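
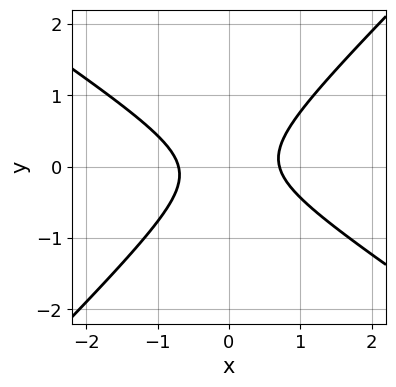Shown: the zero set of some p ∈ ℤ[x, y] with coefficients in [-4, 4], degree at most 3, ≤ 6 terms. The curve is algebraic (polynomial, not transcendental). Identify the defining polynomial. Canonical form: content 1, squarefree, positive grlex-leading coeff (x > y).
2*x^2 + x*y - 3*y^2 - 1

Degree: the shape is more complex than any degree-1 curve, so deg p = 2.
Observable constraints: the curve avoids every integer y-axis point in the box.
The integer polynomial consistent with all of this is the stated p.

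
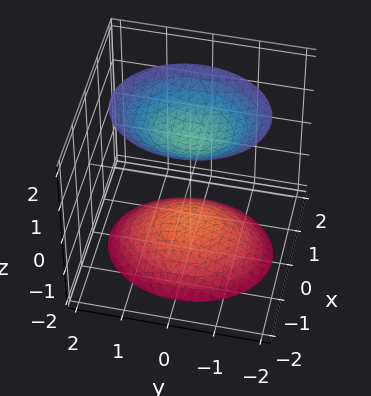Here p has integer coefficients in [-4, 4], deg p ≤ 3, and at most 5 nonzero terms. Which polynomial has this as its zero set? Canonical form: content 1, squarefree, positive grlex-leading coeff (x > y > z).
3*x^2 + 2*y^2 - 2*z^2 + 3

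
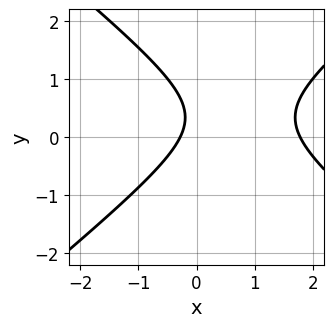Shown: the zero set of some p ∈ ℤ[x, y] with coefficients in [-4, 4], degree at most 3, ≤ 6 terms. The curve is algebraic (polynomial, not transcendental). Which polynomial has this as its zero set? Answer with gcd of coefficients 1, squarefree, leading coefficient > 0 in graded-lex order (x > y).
2*x^2 - 3*y^2 - 3*x + 2*y - 1

deg p = 2. No degree-1 curve has this shape.
From the visible intercepts: it misses every integer gridline on the y-axis.
Matching integer coefficients to the picture gives p.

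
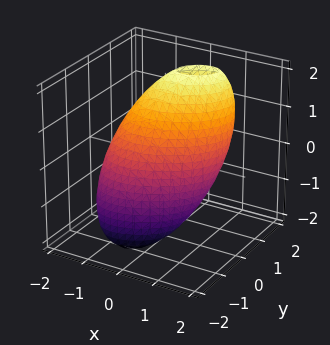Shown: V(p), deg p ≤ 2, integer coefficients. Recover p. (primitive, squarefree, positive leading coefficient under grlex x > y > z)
First, deg p = 2. The shape is more complex than any degree-1 surface.
Next, from the visible intercepts: among the integer gridlines, it crosses the y-axis at y ∈ {-1, 1}.
Finally, solving for integer coefficients yields p as stated.

2*x^2 - 2*x*y + 3*y^2 - 2*y*z + z^2 - 3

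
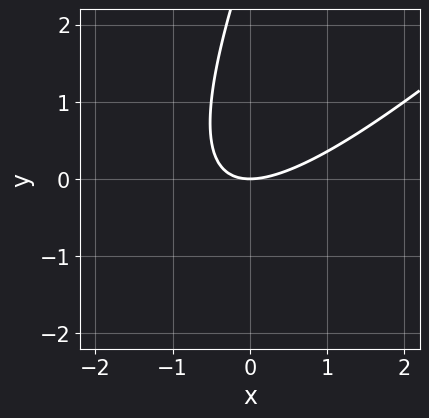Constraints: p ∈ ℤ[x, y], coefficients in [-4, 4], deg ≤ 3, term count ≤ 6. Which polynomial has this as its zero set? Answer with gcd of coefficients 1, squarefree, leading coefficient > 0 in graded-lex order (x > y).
(a) The degree is 2 — a generic line meets the curve in up to 2 points.
(b) From the visible intercepts: it meets the y-axis at y = 0 (among the integer gridlines); it crosses the x-axis at the gridline x = 0.
(c) The integer polynomial consistent with all of this is the stated p.

2*x^2 - 3*x*y + y^2 - 3*y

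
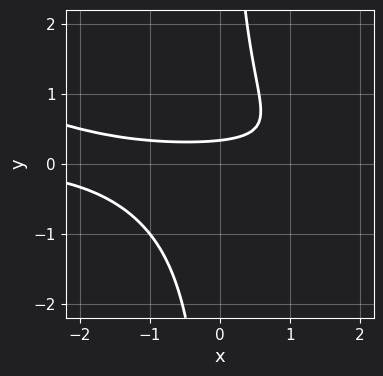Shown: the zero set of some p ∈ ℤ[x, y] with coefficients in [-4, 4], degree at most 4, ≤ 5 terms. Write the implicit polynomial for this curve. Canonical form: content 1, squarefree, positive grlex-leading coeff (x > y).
x^2*y + 3*x*y^2 - 3*y + 1

(a) Degree: a generic line meets the curve in up to 3 points, so deg p = 3.
(b) Checking where it meets the axes: the curve avoids every integer x-axis point in the box.
(c) Putting this together gives p.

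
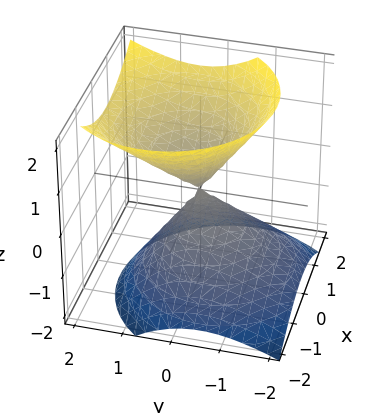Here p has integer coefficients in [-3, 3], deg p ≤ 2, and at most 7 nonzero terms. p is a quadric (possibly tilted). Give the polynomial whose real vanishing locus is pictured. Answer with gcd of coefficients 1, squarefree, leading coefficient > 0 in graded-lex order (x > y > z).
3*x^2 - x*z + 3*y^2 - 2*y*z - 3*z^2

(a) deg p = 2.
(b) Observable constraints: it crosses the y-axis at the gridline y = 0; one x-axis crossing is at x = 0; it crosses the z-axis at the gridline z = 0.
(c) Together with the visible shape, these determine p as stated.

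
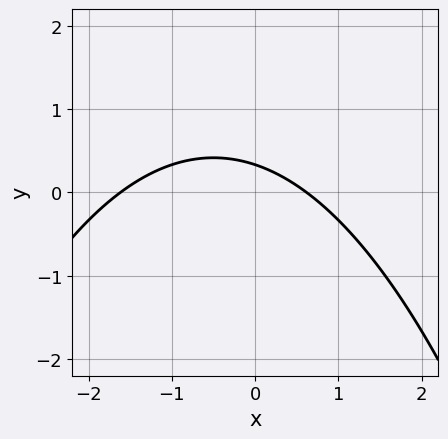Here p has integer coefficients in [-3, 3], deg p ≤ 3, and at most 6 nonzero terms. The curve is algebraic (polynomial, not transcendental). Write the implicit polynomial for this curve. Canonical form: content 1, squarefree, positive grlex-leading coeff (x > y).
First, degree: a generic line meets the curve in up to 2 points, so deg p = 2.
Finally, solving for integer coefficients yields p as stated.

x^2 + x + 3*y - 1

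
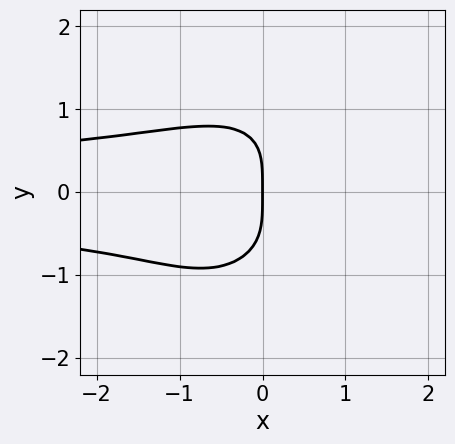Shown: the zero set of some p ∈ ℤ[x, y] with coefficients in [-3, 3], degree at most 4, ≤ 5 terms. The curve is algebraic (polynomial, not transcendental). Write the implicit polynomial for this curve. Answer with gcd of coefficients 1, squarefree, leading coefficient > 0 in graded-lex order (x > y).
The degree is 4 — a generic line meets the curve in up to 4 points.
From the visible intercepts: it meets the x-axis at x = 0 (among the integer gridlines); it crosses the y-axis at the gridline y = 0.
The integer polynomial consistent with all of this is the stated p.

3*x^2*y^2 - x*y^3 + 2*y^4 + 3*x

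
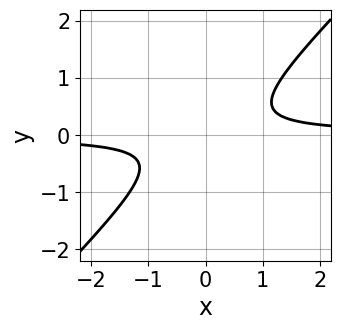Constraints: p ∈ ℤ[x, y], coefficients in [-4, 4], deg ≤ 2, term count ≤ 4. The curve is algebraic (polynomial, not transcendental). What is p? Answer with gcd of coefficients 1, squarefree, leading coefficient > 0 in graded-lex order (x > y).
3*x*y - 3*y^2 - 1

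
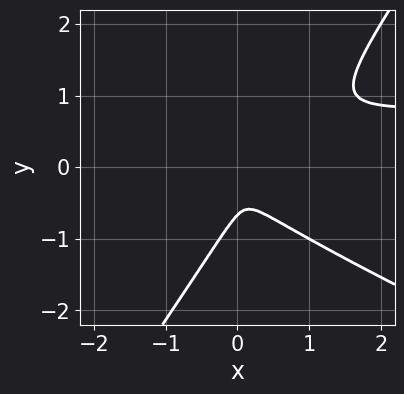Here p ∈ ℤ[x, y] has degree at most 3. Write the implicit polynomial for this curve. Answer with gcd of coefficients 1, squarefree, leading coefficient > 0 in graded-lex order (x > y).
2*x^2*y + 3*x*y^2 - 3*y^3 - 2*x^2 - 2*y^2

First, degree: the shape is more complex than any degree-2 curve, so deg p = 3.
Finally, the integer polynomial consistent with all of this is the stated p.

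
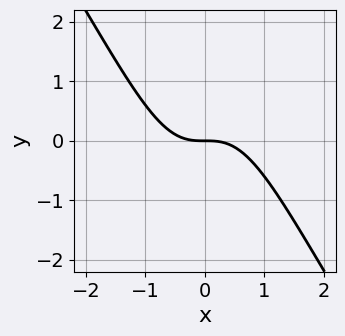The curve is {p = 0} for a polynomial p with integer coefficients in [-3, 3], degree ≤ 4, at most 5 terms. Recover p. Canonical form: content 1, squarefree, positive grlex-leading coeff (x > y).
(a) Degree: no degree-2 curve has this shape, so deg p = 3.
(b) Against the integer gridlines: one x-axis crossing is at x = 0; it meets the y-axis at y = 0 (among the integer gridlines).
(c) Solving for integer coefficients yields p as stated.

3*x^3 + 2*x^2*y + 3*y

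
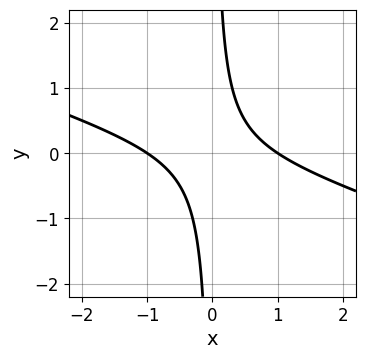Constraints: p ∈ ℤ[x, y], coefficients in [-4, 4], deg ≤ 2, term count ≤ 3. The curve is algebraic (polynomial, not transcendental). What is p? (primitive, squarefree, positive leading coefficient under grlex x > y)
First, the degree is 2 — no degree-1 curve has this shape.
Then, observable constraints: no y-intercept at any integer in the box; among the integer gridlines, it crosses the x-axis at x ∈ {-1, 1}.
Finally, solving for integer coefficients yields p as stated.

x^2 + 3*x*y - 1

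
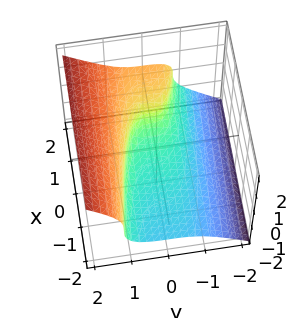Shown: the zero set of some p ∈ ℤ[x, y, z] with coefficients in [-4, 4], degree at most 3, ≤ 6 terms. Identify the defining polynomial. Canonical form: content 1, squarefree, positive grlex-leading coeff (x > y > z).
2*y^3 - 3*z^3 + x - 1

Degree: no degree-2 surface has this shape, so deg p = 3.
From the visible intercepts: it crosses the x-axis at the gridline x = 1.
The integer polynomial consistent with all of this is the stated p.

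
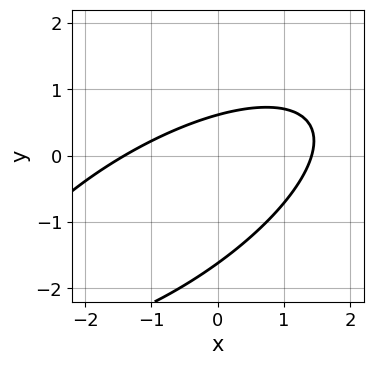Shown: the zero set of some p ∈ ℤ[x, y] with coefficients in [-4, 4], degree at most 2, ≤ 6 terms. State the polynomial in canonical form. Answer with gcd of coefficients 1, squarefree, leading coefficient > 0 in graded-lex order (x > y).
1. deg p = 2. A generic line meets the curve in up to 2 points.
2. The integer polynomial consistent with all of this is the stated p.

x^2 - 2*x*y + 2*y^2 + 2*y - 2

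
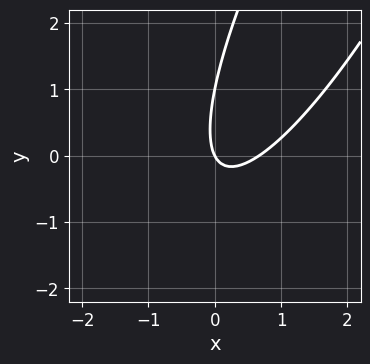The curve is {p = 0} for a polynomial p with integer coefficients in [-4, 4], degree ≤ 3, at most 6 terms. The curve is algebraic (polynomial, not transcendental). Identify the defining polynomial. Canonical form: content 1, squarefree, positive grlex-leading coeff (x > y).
3*x^2 - 3*x*y + y^2 - 2*x - y

1. The degree is 2 — a generic line meets the curve in up to 2 points.
2. Observable constraints: it meets the x-axis at x = 0 (among the integer gridlines); among the integer gridlines, it crosses the y-axis at y ∈ {0, 1}.
3. The integer polynomial consistent with all of this is the stated p.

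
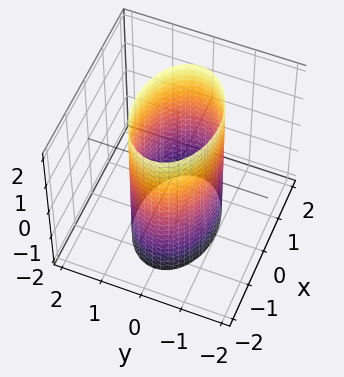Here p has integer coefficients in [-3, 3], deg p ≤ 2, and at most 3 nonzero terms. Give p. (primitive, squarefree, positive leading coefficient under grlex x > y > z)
1. deg p = 2.
2. Symmetries: mirror symmetry x ↦ −x ⇒ only even powers of x; it's symmetric under z → −z, forcing even powers of z; mirror symmetry y ↦ −y ⇒ only even powers of y.
3. From the visible intercepts: the surface avoids every integer z-axis point in the box; the y-axis gridline crossings are at y ∈ {-1, 1}.
4. The integer polynomial consistent with all of this is the stated p.

x^2 + 2*y^2 - 2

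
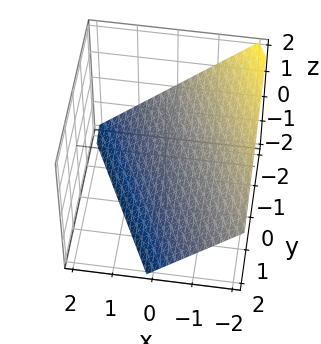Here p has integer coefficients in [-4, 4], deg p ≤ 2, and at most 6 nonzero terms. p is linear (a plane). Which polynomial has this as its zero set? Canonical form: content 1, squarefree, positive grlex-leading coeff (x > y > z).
2*x + y + 2*z + 2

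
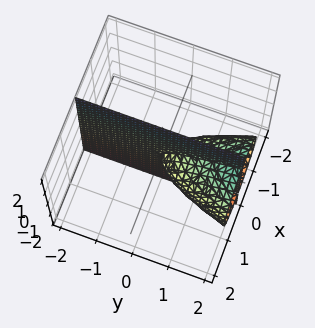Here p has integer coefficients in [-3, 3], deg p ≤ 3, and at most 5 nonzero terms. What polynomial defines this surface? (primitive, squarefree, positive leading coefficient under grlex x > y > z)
3*x^3 + 3*x*z^2 - 2*x*y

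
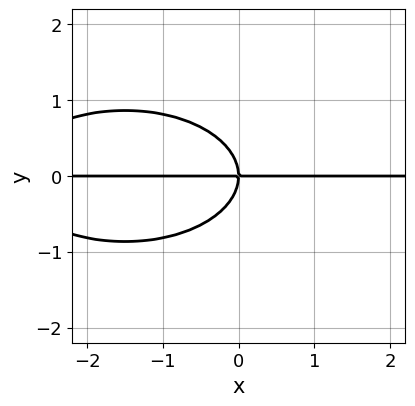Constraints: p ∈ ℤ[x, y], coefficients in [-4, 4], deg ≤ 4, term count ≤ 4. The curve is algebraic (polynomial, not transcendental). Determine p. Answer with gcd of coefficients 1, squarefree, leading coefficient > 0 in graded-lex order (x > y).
x^2*y + 3*y^3 + 3*x*y

The degree is 3 — no degree-2 curve has this shape.
From the visible intercepts: every point of the x-axis in the box is on the curve; it crosses the y-axis at the gridline y = 0.
Together with the visible shape, these determine p as stated.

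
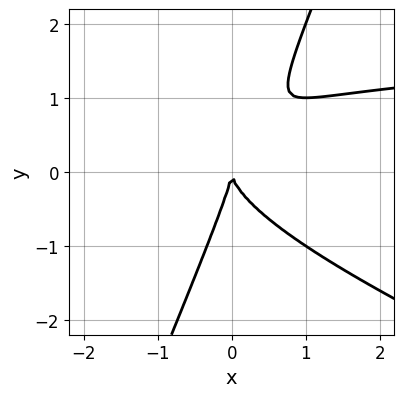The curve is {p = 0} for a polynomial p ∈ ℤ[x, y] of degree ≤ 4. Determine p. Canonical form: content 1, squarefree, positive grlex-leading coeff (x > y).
1. Degree: the shape is more complex than any degree-2 curve, so deg p = 3.
2. Against the integer gridlines: one x-axis crossing is at x = 0; it crosses the y-axis at the gridline y = 0.
3. Putting this together gives p.

x^2*y + 2*x*y^2 - y^3 - 2*x^2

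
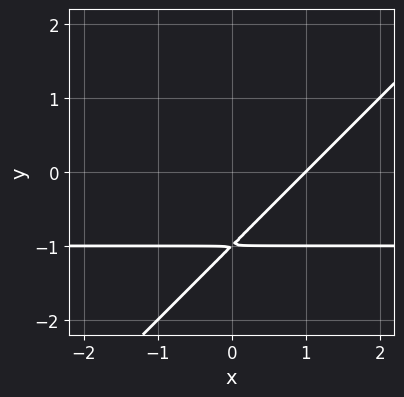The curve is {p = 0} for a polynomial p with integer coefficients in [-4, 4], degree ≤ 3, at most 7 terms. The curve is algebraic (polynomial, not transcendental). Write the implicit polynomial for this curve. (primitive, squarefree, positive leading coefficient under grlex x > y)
First, the degree is 2 — the shape is more complex than any degree-1 curve.
Then, against the integer gridlines: it crosses the x-axis at the gridline x = 1.
Finally, assembling these constraints gives the stated polynomial.

x*y - y^2 + x - 2*y - 1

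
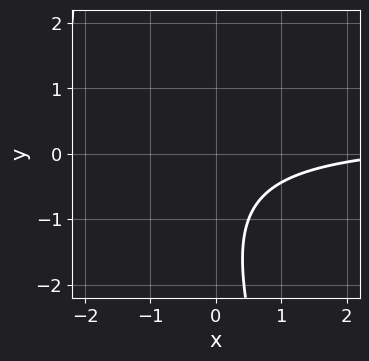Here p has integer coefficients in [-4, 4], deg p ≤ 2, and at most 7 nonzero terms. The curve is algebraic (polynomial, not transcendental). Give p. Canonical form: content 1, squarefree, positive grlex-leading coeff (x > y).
3*x*y + y^2 - x + 2*y + 3

First, degree: the shape is more complex than any degree-1 curve, so deg p = 2.
Then, reading off the gridlines: it misses every integer gridline on the x-axis; it misses every integer gridline on the y-axis.
Finally, matching integer coefficients to the picture gives p.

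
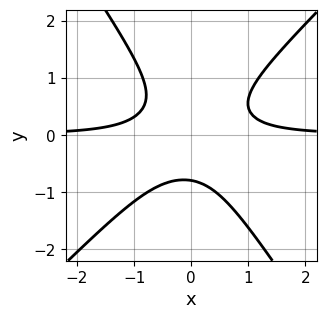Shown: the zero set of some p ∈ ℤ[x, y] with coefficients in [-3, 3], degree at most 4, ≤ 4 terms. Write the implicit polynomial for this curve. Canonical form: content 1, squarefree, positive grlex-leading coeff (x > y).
First, deg p = 3. A generic line meets the curve in up to 3 points.
Then, against the integer gridlines: it misses every integer gridline on the x-axis.
Finally, matching integer coefficients to the picture gives p.

3*x^2*y - x*y^2 - 2*y^3 - 1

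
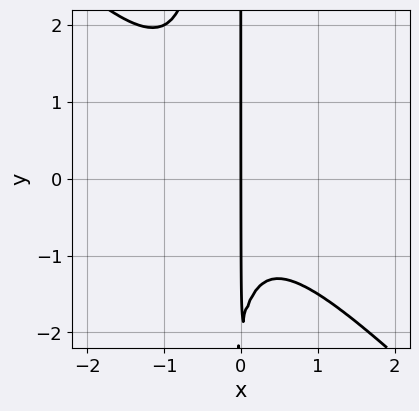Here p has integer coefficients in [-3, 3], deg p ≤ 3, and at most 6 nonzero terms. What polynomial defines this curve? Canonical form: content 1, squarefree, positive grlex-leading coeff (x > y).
3*x^3 + 3*x^2*y + x^2 + x*y + 2*x

1. deg p = 3. No degree-2 curve has this shape.
2. Against the integer gridlines: it crosses the x-axis at the gridline x = 0; the visible y-axis segment lies entirely on the curve.
3. Fitting integer coefficients to these (and the overall shape) gives p.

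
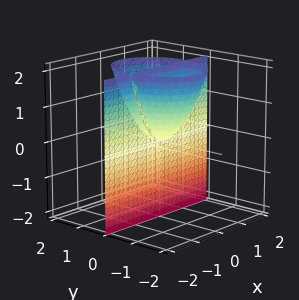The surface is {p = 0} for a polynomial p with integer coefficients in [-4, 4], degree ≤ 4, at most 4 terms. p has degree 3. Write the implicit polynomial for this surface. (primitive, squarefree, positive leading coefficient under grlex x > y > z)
1. I count 2 distinct pieces. Treating them together as one polynomial.
2. deg p = 3. No degree-2 surface has this shape.
3. Observable constraints: it crosses the y-axis at the gridline y = 0; every point of the x-axis in the box is on the surface.
4. These observations pin down the coefficients. Check: (0, 0, -2) on the z-axis lies on the surface, and p(0, 0, -2) = 0. ✓

3*x^2*y + 2*y^3 - 2*y*z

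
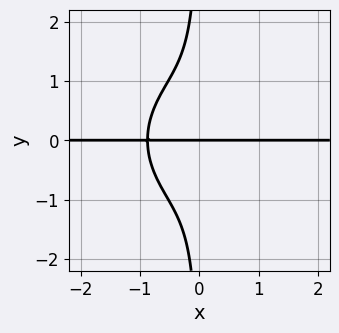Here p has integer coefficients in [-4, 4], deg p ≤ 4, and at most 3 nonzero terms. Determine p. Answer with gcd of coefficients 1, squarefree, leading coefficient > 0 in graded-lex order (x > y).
3*x^3*y + 3*x*y^3 + 2*y

(a) deg p = 4. A generic line meets the curve in up to 4 points.
(b) Checking where it meets the axes: one y-axis crossing is at y = 0; the visible x-axis segment lies entirely on the curve.
(c) Together with the visible shape, these determine p as stated.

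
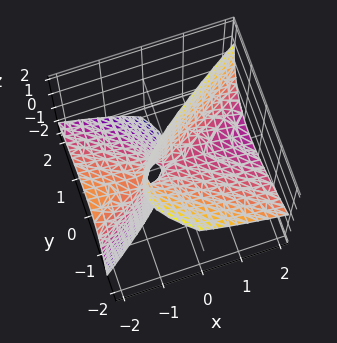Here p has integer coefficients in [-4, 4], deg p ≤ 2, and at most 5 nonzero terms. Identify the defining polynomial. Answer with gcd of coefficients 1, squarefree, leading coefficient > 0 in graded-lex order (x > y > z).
x^2 + 3*x*z - 3*y^2 - 3*y*z + z

The degree is 2 — a generic line meets the surface in up to 2 points.
From the visible intercepts: it meets the x-axis at x = 0 (among the integer gridlines); it meets the y-axis at y = 0 (among the integer gridlines); one z-axis crossing is at z = 0.
Matching integer coefficients to the picture gives p.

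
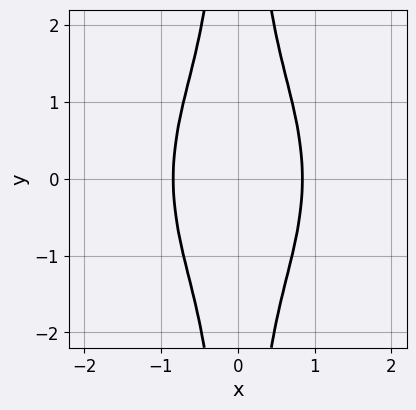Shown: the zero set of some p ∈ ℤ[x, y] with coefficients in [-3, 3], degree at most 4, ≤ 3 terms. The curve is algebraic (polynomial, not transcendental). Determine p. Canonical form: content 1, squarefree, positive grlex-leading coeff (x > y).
First, deg p = 4. A generic line meets the curve in up to 4 points.
Next, symmetries: the y ↦ −y reflection is a symmetry, so y appears only in even powers; it's symmetric under x → −x, forcing even powers of x.
Then, from the visible intercepts: no y-intercept at any integer in the box.
Finally, these observations pin down the coefficients.

2*x^4 + x^2*y^2 - 1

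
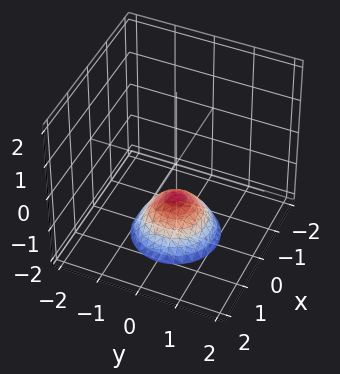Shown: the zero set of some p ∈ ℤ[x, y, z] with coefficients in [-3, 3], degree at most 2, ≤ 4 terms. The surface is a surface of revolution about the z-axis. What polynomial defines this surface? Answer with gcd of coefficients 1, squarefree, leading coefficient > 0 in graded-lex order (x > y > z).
(a) The degree is 2 — a generic line meets the surface in up to 2 points.
(b) Symmetries: rotational symmetry about the z-axis ⇒ p depends on x, y only through x² + y².
(c) Against the integer gridlines: it crosses the z-axis at the gridline z = -1; no x-intercept at any integer in the box.
(d) Fitting integer coefficients to these (and the overall shape) gives p.

x^2 + y^2 + z + 1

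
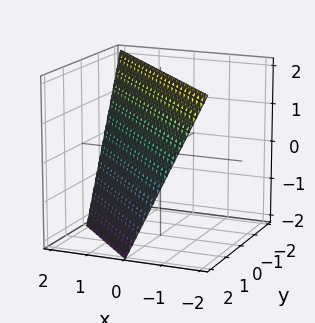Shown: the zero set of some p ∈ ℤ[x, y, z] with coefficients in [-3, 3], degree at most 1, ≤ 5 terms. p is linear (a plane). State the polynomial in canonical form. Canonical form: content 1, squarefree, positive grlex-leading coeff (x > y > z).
2*x + 2*y + z - 2

Degree: the surface is flat (a plane), so deg p = 1.
Reading off the gridlines: it crosses the x-axis at the gridline x = 1; it meets the y-axis at y = 1 (among the integer gridlines); it crosses the z-axis at the gridline z = 2.
Fitting integer coefficients to these (and the overall shape) gives p.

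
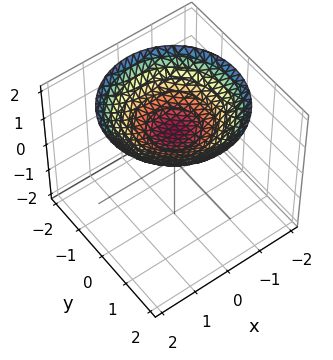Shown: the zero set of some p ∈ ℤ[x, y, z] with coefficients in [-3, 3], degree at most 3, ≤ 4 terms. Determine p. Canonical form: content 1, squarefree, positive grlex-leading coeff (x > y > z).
(a) Degree: a generic line meets the surface in up to 2 points, so deg p = 2.
(b) Symmetries: every cross-section ⟂ z is a circle, so x, y appear only via x² + y².
(c) Observable constraints: it meets the z-axis at z = 1 (among the integer gridlines); the surface avoids every integer x-axis point in the box.
(d) Together with the visible shape, these determine p as stated.

x^2 + y^2 - 3*z + 3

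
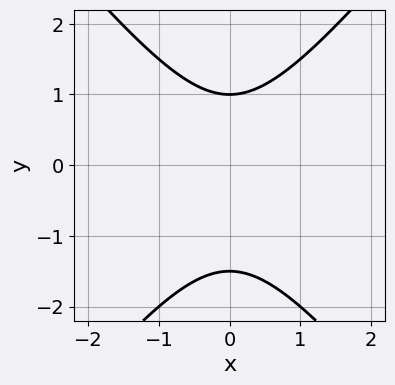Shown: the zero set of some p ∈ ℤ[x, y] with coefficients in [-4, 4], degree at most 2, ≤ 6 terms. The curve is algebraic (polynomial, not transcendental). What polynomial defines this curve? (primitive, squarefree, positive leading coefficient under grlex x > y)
3*x^2 - 2*y^2 - y + 3

The degree is 2 — a generic line meets the curve in up to 2 points.
Symmetries: it's symmetric under x → −x, forcing even powers of x.
Checking where it meets the axes: one y-axis crossing is at y = 1; it misses every integer gridline on the x-axis.
The integer polynomial consistent with all of this is the stated p.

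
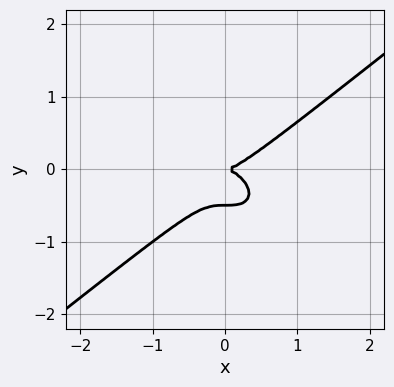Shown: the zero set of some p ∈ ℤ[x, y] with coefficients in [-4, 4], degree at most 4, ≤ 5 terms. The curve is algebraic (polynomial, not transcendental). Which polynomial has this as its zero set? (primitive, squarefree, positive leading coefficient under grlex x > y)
1. deg p = 3. The shape is more complex than any degree-2 curve.
2. From the visible intercepts: it crosses the x-axis at the gridline x = 0; it meets the y-axis at y = 0 (among the integer gridlines).
3. These observations pin down the coefficients.

x^3 - 2*y^3 - y^2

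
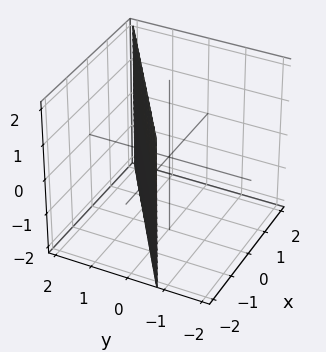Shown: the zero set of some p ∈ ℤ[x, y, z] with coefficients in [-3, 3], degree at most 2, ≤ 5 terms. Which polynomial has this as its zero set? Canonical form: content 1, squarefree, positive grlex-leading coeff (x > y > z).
1. The degree is 1 — the surface is flat (a plane).
2. From the visible intercepts: one x-axis crossing is at x = -1; the surface avoids every integer z-axis point in the box.
3. These observations pin down the coefficients.

2*x - 3*y + 2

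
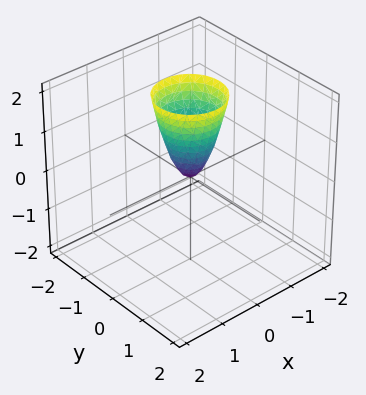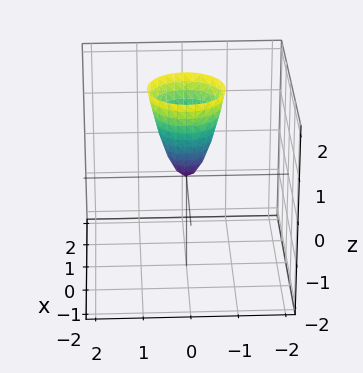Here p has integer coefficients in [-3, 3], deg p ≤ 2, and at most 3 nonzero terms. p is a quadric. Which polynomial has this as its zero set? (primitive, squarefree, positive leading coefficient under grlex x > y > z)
(a) Degree: a paraboloid; a quadric, so deg p = 2.
(b) Symmetry: every cross-section ⟂ z is a circle, so x, y appear only via x² + y².
(c) Reading off the gridlines: it meets the z-axis at z = 0 (among the integer gridlines); it meets the y-axis at y = 0 (among the integer gridlines); it meets the x-axis at x = 0 (among the integer gridlines); a circular section at z = 1 has radius between 0 and 1.
(d) Together with the visible shape, these determine p as stated.

3*x^2 + 3*y^2 - z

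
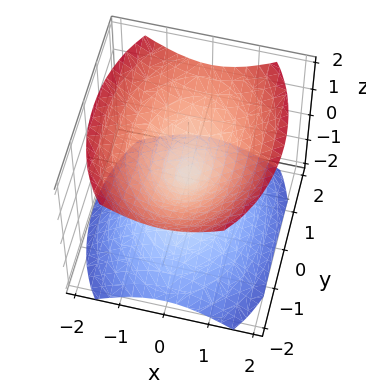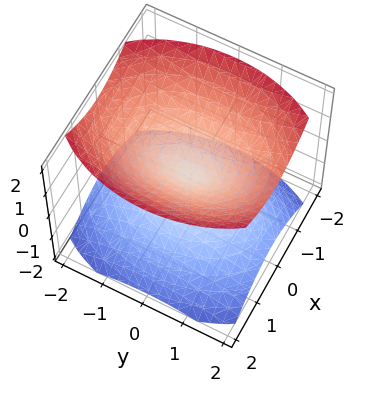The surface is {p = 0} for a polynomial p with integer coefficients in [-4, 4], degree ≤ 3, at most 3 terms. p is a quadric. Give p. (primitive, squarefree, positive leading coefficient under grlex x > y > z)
1. The picture has 2 separate pieces. They look like related sheets of one shape, so recover p as a whole.
2. Degree: two nappes meeting at a single point; a quadric, so deg p = 2.
3. Symmetries: the z ↦ −z reflection is a symmetry, so z appears only in even powers; mirror symmetry y ↦ −y ⇒ only even powers of y; it's symmetric under x → −x, forcing even powers of x.
4. From the axis intercepts and sections: it meets the z-axis at z = 0 (among the integer gridlines); it meets the y-axis at y = 0 (among the integer gridlines); it meets the x-axis at x = 0 (among the integer gridlines).
5. Fitting integer coefficients to these (and the overall shape) gives p.

2*x^2 + y^2 - 2*z^2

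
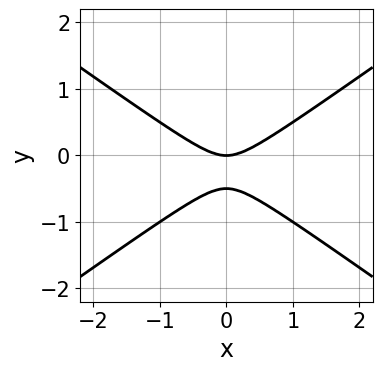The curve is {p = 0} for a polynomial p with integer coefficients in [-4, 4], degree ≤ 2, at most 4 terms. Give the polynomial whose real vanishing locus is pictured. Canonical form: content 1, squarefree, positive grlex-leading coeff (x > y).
x^2 - 2*y^2 - y

1. deg p = 2.
2. Symmetries: it's symmetric under x → −x, forcing even powers of x.
3. From the visible intercepts: it meets the y-axis at y = 0 (among the integer gridlines); it crosses the x-axis at the gridline x = 0.
4. These observations pin down the coefficients.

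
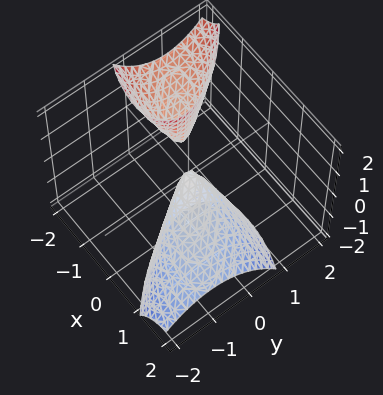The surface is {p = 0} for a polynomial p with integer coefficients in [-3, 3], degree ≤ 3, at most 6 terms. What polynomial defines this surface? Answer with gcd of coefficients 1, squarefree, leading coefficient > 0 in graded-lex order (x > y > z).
2*x^2 + 3*x*y + 3*x*z + 3*y^2 + z

First, the picture has 2 separate pieces.
Next, deg p = 2.
Next, observable constraints: one z-axis crossing is at z = 0; it meets the y-axis at y = 0 (among the integer gridlines); it crosses the x-axis at the gridline x = 0.
Finally, fitting integer coefficients to these (and the overall shape) gives p.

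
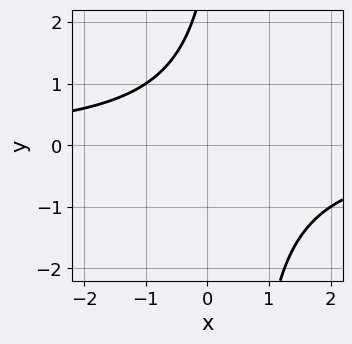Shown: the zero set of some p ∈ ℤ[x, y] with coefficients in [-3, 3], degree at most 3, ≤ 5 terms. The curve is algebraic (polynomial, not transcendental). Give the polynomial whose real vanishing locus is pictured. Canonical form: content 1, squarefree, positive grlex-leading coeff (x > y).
2*x*y - y + 3

1. The degree is 2 — a generic line meets the curve in up to 2 points.
2. Checking where it meets the axes: it misses every integer gridline on the x-axis; no y-intercept at any integer in the box.
3. Fitting integer coefficients to these (and the overall shape) gives p.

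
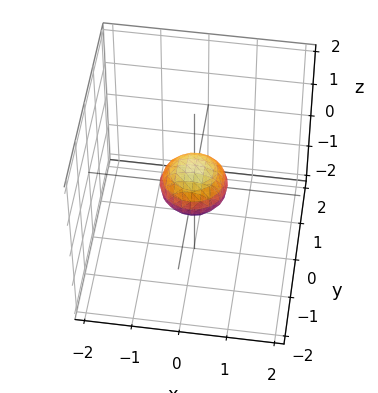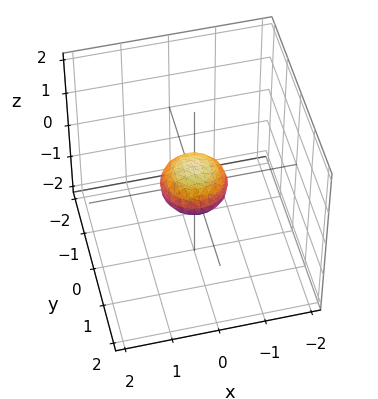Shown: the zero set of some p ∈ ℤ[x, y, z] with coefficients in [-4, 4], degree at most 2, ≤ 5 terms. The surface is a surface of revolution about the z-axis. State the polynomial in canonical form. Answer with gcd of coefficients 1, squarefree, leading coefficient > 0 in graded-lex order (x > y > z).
deg p = 2.
By symmetry, the surface is invariant under rotation about z: p = q(x² + y², z).
From the axis intercepts and sections: a circular section at z = 0 has radius between 0 and 1.
Solving for integer coefficients yields p as stated.

2*x^2 + 2*y^2 + 3*z^2 - 1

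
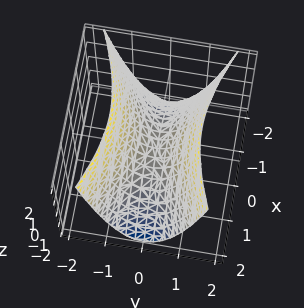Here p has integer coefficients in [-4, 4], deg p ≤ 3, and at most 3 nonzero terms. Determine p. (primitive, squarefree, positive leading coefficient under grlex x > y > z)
x^2 - 3*y^2 + 2*z

First, degree: a hyperbolic paraboloid; a quadric, so deg p = 2.
Next, symmetries: the x ↦ −x reflection is a symmetry, so x appears only in even powers; the y ↦ −y reflection is a symmetry, so y appears only in even powers.
Next, observable constraints: it crosses the y-axis at the gridline y = 0; it crosses the z-axis at the gridline z = 0; it meets the x-axis at x = 0 (among the integer gridlines).
Finally, these observations pin down the coefficients.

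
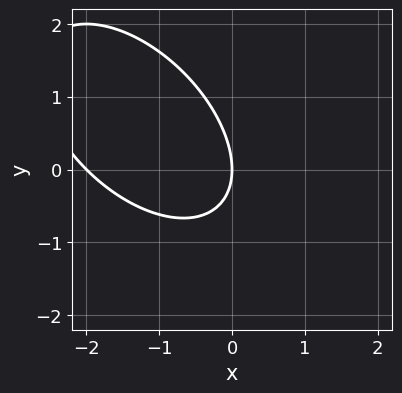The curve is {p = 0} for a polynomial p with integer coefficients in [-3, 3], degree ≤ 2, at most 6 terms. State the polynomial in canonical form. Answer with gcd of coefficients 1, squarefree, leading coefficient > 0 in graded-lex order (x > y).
The degree is 2 — no degree-1 curve has this shape.
Reading off the gridlines: among the integer gridlines, it crosses the x-axis at x ∈ {-2, 0}; it meets the y-axis at y = 0 (among the integer gridlines).
Assembling these constraints gives the stated polynomial.

x^2 + x*y + y^2 + 2*x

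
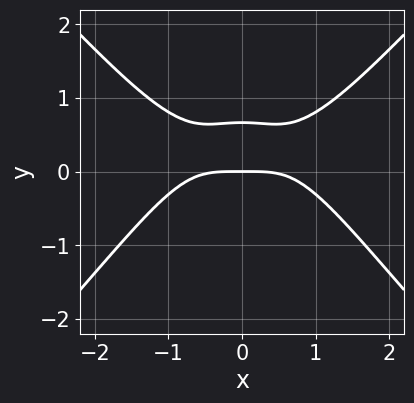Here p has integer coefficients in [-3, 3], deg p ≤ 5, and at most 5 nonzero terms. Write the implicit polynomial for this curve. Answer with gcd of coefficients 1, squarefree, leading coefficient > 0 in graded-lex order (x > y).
First, degree: a generic line meets the curve in up to 4 points, so deg p = 4.
Next, symmetries: mirror symmetry x ↦ −x ⇒ only even powers of x.
Then, observable constraints: one x-axis crossing is at x = 0; one y-axis crossing is at y = 0.
Finally, matching integer coefficients to the picture gives p.

x^4 - x^2*y^2 - 3*y^2 + 2*y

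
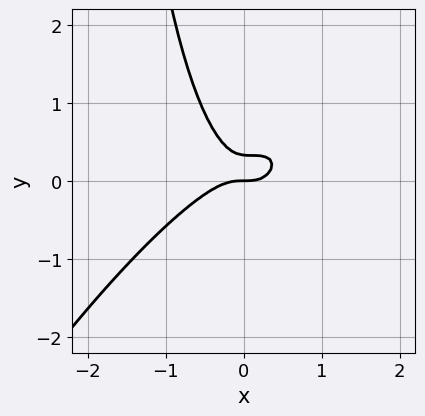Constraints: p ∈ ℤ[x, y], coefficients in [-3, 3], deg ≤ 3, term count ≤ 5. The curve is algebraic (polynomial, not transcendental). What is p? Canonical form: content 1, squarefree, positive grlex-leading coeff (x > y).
3*x^3 - 3*x^2*y + x*y^2 + 3*y^2 - y

1. deg p = 3. The shape is more complex than any degree-2 curve.
2. Against the integer gridlines: it meets the x-axis at x = 0 (among the integer gridlines); it crosses the y-axis at the gridline y = 0.
3. Putting this together gives p.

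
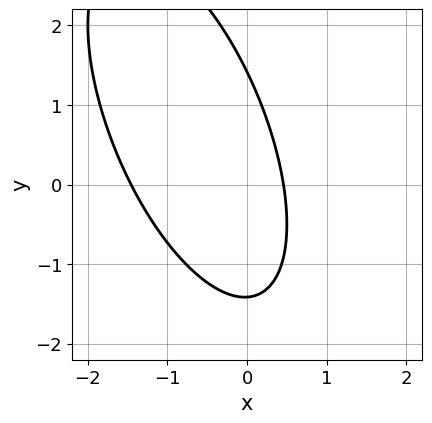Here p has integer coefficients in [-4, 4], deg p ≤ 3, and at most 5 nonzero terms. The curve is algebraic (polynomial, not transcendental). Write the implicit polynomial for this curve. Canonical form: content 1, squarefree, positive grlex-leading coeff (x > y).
3*x^2 + 2*x*y + y^2 + 3*x - 2

1. deg p = 2. No degree-1 curve has this shape.
2. Solving for integer coefficients yields p as stated.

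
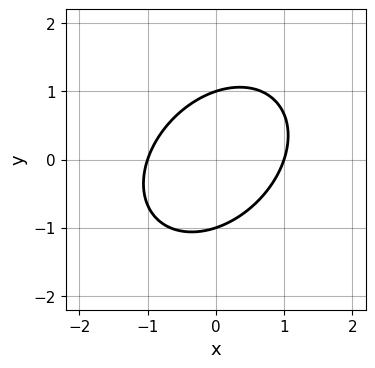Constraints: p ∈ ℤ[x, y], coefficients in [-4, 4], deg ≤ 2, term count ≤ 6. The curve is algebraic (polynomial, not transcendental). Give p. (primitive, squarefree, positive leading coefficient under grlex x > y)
First, the degree is 2 — the shape is more complex than any degree-1 curve.
Then, against the integer gridlines: among the integer gridlines, it crosses the y-axis at y ∈ {-1, 1}; the x-axis gridline crossings are at x ∈ {-1, 1}.
Finally, putting this together gives p.

3*x^2 - 2*x*y + 3*y^2 - 3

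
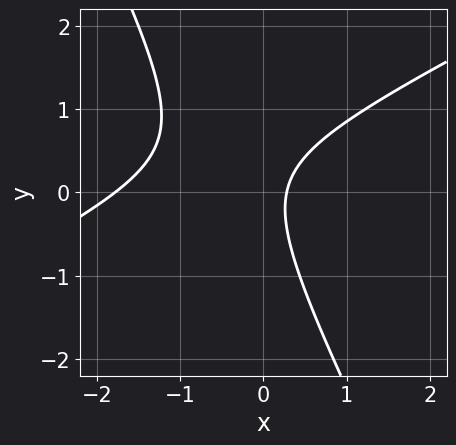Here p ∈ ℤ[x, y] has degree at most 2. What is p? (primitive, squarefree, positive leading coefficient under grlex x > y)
1. deg p = 2. No degree-1 curve has this shape.
2. Observable constraints: it misses every integer gridline on the y-axis.
3. These observations pin down the coefficients.

2*x^2 - 3*x*y - 2*y^2 + 3*x - 1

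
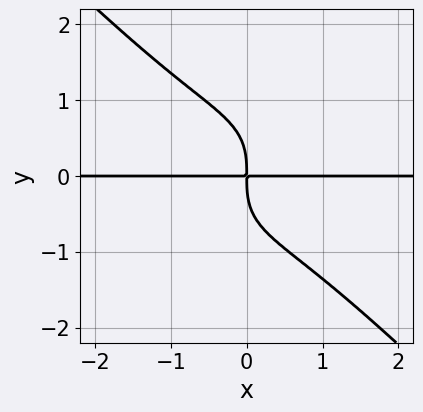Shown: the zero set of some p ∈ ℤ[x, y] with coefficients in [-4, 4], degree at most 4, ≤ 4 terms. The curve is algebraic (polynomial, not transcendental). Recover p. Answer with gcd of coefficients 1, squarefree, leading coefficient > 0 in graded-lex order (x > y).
(a) The degree is 4 — a generic line meets the curve in up to 4 points.
(b) From the axis intercepts and sections: the visible x-axis segment lies entirely on the curve.
(c) Together with the visible shape, these determine p as stated.

2*x^3*y + 2*y^4 + 3*x*y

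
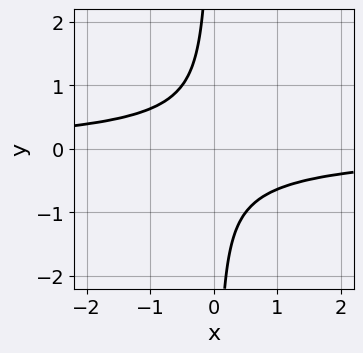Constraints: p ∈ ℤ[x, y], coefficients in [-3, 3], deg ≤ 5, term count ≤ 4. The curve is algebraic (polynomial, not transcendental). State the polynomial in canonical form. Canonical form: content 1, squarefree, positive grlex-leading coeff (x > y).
(a) deg p = 4.
(b) Observable constraints: it misses every integer gridline on the y-axis; it misses every integer gridline on the x-axis.
(c) Assembling these constraints gives the stated polynomial.

3*x*y^3 + x*y + y^2 + 1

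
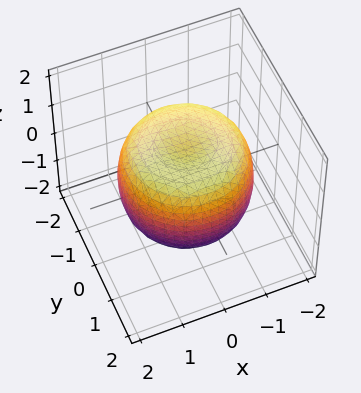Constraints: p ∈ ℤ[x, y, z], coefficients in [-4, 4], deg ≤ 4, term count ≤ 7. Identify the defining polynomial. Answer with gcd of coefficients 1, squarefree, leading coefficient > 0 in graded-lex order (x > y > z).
2*x^4 + 4*x^2*y^2 + 2*y^4 - 3*x^2 - 3*y^2 + 3*z^2 - 3

Degree: the shape is more complex than any degree-3 surface, so deg p = 4.
Symmetries: rotational symmetry about the z-axis ⇒ p depends on x, y only through x² + y².
Checking where it meets the axes: among the integer gridlines, it crosses the z-axis at z ∈ {-1, 1}; a circular section at z = 1 has radius between 1 and 2.
These observations pin down the coefficients.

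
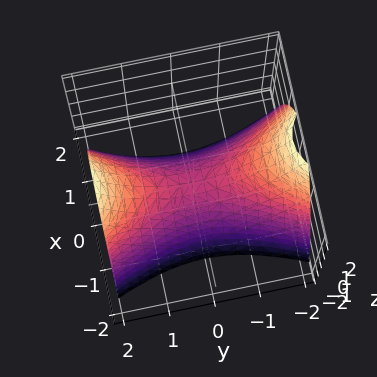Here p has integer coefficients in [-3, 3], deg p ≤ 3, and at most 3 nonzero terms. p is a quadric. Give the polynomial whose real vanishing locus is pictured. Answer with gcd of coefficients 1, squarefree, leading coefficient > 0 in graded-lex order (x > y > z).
1. The degree is 2 — a saddle surface; a quadric.
2. Symmetries: the x ↦ −x reflection is a symmetry, so x appears only in even powers; mirror symmetry y ↦ −y ⇒ only even powers of y.
3. Observable constraints: it meets the x-axis at x = 0 (among the integer gridlines); it crosses the z-axis at the gridline z = 0; it crosses the y-axis at the gridline y = 0.
4. Matching integer coefficients to the picture gives p.

3*x^2 - y^2 + 2*z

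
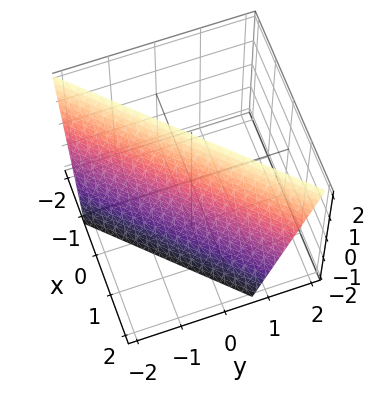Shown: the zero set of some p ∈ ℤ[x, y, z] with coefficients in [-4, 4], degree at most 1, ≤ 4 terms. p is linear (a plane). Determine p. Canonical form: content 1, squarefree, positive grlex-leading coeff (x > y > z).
First, deg p = 1. Every cross-section is a straight line — this is a plane.
Next, from the visible intercepts: it meets the z-axis at z = 2 (among the integer gridlines).
Finally, matching integer coefficients to the picture gives p.

3*x - 3*y + z - 2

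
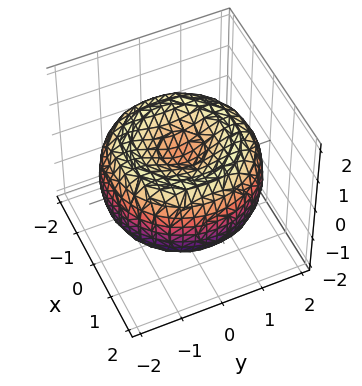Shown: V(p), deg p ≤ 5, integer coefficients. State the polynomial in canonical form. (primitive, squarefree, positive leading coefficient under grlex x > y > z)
First, deg p = 4.
Next, symmetries: rotational symmetry about the z-axis ⇒ p depends on x, y only through x² + y².
Next, from the visible intercepts: a circular section at z = -1 has radius exactly 1.
Finally, solving for integer coefficients yields p as stated.

x^4 + 2*x^2*y^2 + y^4 - 3*x^2 - 3*y^2 + 3*z^2 - 1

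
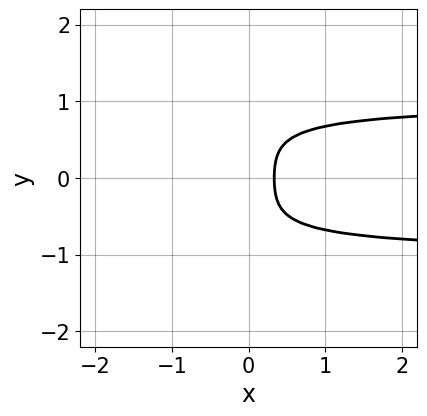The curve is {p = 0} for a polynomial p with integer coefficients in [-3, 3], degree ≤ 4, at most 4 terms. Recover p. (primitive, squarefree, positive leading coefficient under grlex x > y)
3*y^4 + 3*x*y^2 - 3*x + 1

First, deg p = 4. No degree-3 curve has this shape.
Then, symmetries: it's symmetric under y → −y, forcing even powers of y.
Next, reading off the gridlines: the curve avoids every integer y-axis point in the box.
Finally, these observations pin down the coefficients.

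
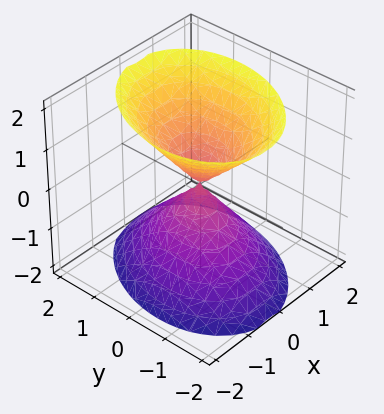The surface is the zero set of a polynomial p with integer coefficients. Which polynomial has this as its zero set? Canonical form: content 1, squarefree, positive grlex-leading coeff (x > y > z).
The picture has 2 separate pieces. They look like related sheets of one shape, so recover p as a whole.
The degree is 2 — no degree-1 surface has this shape.
Checking where it meets the axes: it meets the x-axis at x = 0 (among the integer gridlines); one z-axis crossing is at z = 0; one y-axis crossing is at y = 0.
Together with the visible shape, these determine p as stated.

3*x^2 - x*y + 2*y^2 - 2*z^2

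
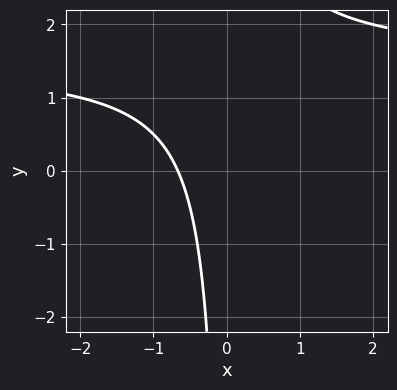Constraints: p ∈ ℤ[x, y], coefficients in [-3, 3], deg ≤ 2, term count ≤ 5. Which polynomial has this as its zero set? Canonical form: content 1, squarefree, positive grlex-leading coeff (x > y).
2*x*y - 3*x - 2

(a) deg p = 2. No degree-1 curve has this shape.
(b) From the axis intercepts and sections: the curve avoids every integer y-axis point in the box.
(c) Matching integer coefficients to the picture gives p.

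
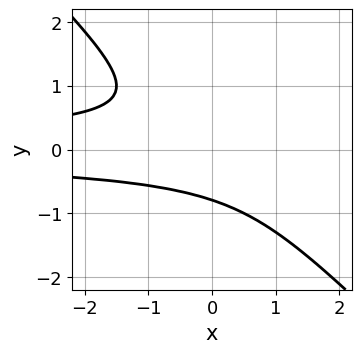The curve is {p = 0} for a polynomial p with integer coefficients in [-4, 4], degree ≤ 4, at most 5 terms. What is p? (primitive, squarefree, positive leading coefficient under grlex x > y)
2*x*y^2 + 2*y^3 + 1

1. The degree is 3 — a generic line meets the curve in up to 3 points.
2. Reading off the gridlines: it misses every integer gridline on the x-axis.
3. The integer polynomial consistent with all of this is the stated p.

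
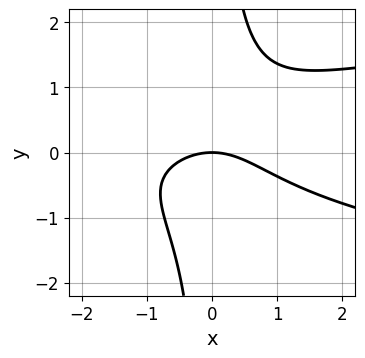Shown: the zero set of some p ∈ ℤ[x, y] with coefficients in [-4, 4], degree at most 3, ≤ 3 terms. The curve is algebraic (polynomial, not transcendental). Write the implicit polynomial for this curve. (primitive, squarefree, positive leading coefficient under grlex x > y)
Degree: a generic line meets the curve in up to 3 points, so deg p = 3.
From the visible intercepts: it crosses the x-axis at the gridline x = 0; it meets the y-axis at y = 0 (among the integer gridlines).
Matching integer coefficients to the picture gives p.

2*x*y^2 - x^2 - 2*y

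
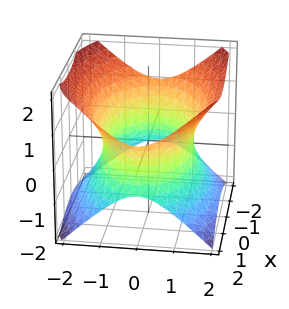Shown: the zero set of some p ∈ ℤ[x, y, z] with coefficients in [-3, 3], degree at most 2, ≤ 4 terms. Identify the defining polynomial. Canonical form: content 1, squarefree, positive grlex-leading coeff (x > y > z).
(a) The degree is 2 — an hourglass — one-sheet hyperboloid; a quadric.
(b) Symmetries: mirror symmetry x ↦ −x ⇒ only even powers of x; the y ↦ −y reflection is a symmetry, so y appears only in even powers; the z ↦ −z reflection is a symmetry, so z appears only in even powers.
(c) From the visible intercepts: it misses every integer gridline on the z-axis.
(d) Solving for integer coefficients yields p as stated.

x^2 + 2*y^2 - 2*z^2 - 3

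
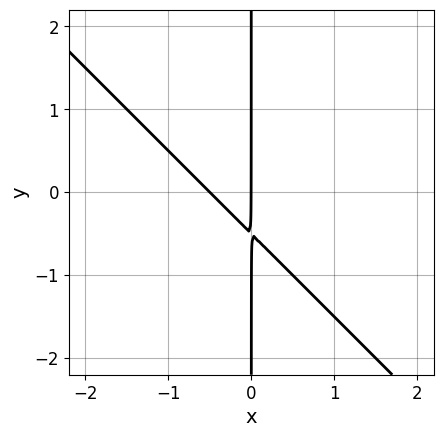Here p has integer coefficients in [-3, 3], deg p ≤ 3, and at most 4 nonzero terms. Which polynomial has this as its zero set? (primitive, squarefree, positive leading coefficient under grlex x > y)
2*x^2 + 2*x*y + x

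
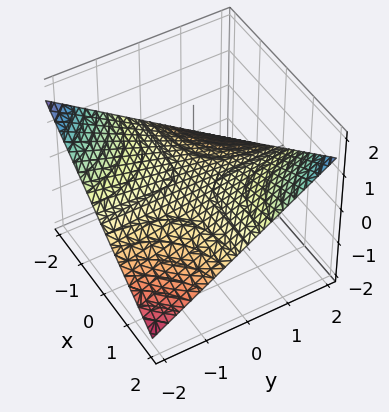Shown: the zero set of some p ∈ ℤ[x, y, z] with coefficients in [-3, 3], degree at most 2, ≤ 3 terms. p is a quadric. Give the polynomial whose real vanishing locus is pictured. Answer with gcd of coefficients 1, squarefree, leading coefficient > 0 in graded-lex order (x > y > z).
Degree: a saddle surface; a quadric, so deg p = 2.
Against the integer gridlines: every point of the y-axis in the box is on the surface; every point of the x-axis in the box is on the surface; one z-axis crossing is at z = 0.
Together with the visible shape, these determine p as stated.

x*y - 3*z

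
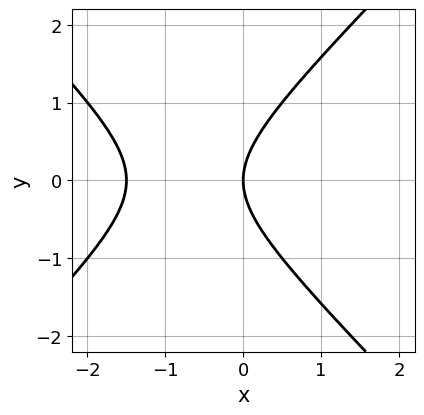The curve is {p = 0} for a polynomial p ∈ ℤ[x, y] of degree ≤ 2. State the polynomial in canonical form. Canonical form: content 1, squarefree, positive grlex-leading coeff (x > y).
2*x^2 - 2*y^2 + 3*x

Degree: a generic line meets the curve in up to 2 points, so deg p = 2.
Symmetries: it's symmetric under y → −y, forcing even powers of y.
From the visible intercepts: it meets the y-axis at y = 0 (among the integer gridlines); one x-axis crossing is at x = 0.
Putting this together gives p.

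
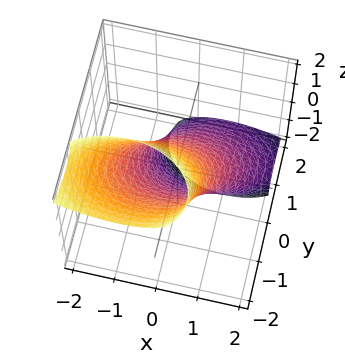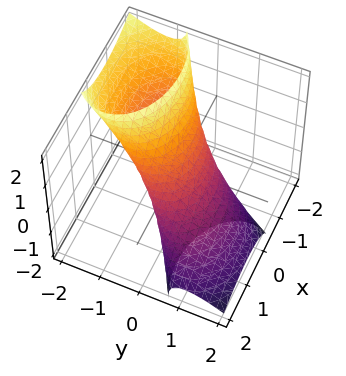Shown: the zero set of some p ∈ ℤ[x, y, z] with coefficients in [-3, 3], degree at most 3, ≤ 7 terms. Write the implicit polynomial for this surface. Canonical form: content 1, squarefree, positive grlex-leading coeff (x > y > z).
x^2 + x*z + 2*y^2 + 3*y*z + z^2 - 1

First, deg p = 2.
Then, against the integer gridlines: the z-axis gridline crossings are at z ∈ {-1, 1}; the x-axis gridline crossings are at x ∈ {-1, 1}.
Finally, solving for integer coefficients yields p as stated.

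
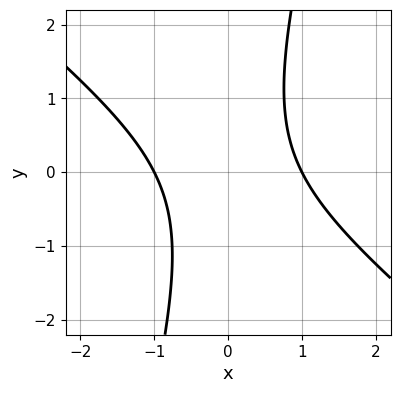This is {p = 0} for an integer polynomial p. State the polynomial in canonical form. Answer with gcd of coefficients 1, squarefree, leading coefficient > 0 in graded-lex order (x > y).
Degree: the shape is more complex than any degree-1 curve, so deg p = 2.
Observable constraints: the curve avoids every integer y-axis point in the box; among the integer gridlines, it crosses the x-axis at x ∈ {-1, 1}.
Fitting integer coefficients to these (and the overall shape) gives p.

3*x^2 + 3*x*y - y^2 - 3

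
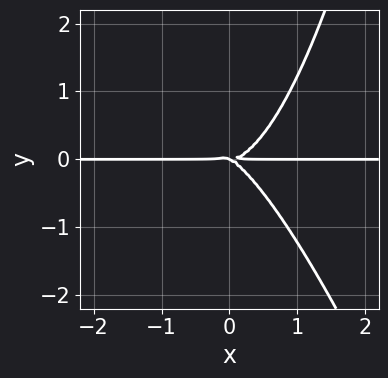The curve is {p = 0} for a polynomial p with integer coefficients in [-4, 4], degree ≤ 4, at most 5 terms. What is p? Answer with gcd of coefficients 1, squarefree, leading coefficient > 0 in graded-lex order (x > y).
3*x^3*y + x^2*y^2 - x*y^2 - 2*y^3

(a) The degree is 4 — a generic line meets the curve in up to 4 points.
(b) Checking where it meets the axes: it crosses the y-axis at the gridline y = 0; the visible x-axis segment lies entirely on the curve.
(c) Matching integer coefficients to the picture gives p.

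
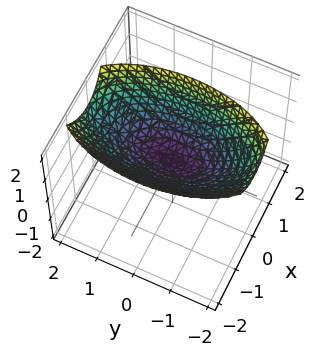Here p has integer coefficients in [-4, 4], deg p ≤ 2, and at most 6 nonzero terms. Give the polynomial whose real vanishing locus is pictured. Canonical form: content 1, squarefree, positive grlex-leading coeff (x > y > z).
3*x^2 + x*z + y^2 - 3*z

(a) Degree: the shape is more complex than any degree-1 surface, so deg p = 2.
(b) From the visible intercepts: it crosses the z-axis at the gridline z = 0; one y-axis crossing is at y = 0.
(c) Putting this together gives p.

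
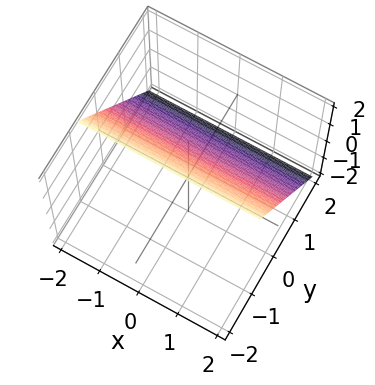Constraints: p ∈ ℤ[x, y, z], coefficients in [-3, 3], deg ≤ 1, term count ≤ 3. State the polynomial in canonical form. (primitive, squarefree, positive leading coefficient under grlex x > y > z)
1. The degree is 1 — every cross-section is a straight line — this is a plane.
2. Observable constraints: it meets the z-axis at z = 1 (among the integer gridlines); it misses every integer gridline on the x-axis.
3. Assembling these constraints gives the stated polynomial.

3*y + 2*z - 2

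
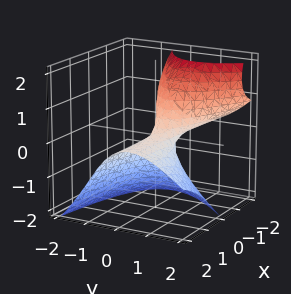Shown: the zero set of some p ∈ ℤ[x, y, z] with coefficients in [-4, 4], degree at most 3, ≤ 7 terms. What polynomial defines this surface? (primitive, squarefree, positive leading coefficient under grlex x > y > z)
x*y*z + z^3 + 3*x*z + 3*y^2 - 2*y

(a) The degree is 3 — no degree-2 surface has this shape.
(b) Against the integer gridlines: it crosses the z-axis at the gridline z = 0; the visible x-axis segment lies entirely on the surface; one y-axis crossing is at y = 0.
(c) Together with the visible shape, these determine p as stated.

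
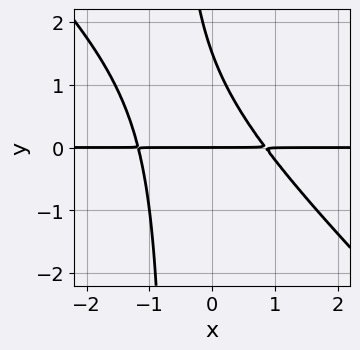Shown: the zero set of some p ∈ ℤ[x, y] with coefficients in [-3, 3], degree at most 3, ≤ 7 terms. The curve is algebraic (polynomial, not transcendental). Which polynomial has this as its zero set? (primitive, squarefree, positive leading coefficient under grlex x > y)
3*x^2*y + 3*x*y^2 + x*y + 2*y^2 - 3*y

First, degree: the shape is more complex than any degree-2 curve, so deg p = 3.
Next, checking where it meets the axes: the visible x-axis segment lies entirely on the curve; it meets the y-axis at y = 0 (among the integer gridlines).
Finally, solving for integer coefficients yields p as stated.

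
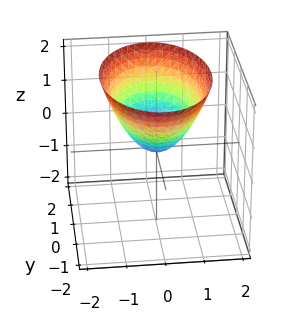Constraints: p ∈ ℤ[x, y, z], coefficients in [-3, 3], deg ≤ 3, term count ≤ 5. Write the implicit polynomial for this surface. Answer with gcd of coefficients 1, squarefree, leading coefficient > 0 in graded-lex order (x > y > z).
The degree is 2 — a single bowl opening along one axis; a quadric.
Symmetries: mirror symmetry y ↦ −y ⇒ only even powers of y; it's symmetric under x → −x, forcing even powers of x.
Against the integer gridlines: one z-axis crossing is at z = 0; it meets the y-axis at y = 0 (among the integer gridlines); it meets the x-axis at x = 0 (among the integer gridlines).
Solving for integer coefficients yields p as stated.

2*x^2 + y^2 - 2*z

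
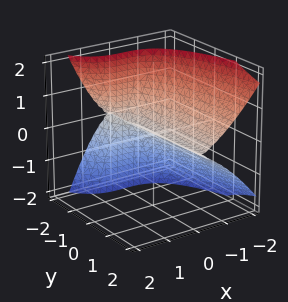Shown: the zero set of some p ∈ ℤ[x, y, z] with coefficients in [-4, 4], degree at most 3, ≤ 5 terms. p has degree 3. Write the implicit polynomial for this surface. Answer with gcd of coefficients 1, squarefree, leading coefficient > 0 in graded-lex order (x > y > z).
First, degree: a generic line meets the surface in up to 3 points, so deg p = 3.
Then, from the visible intercepts: every point of the y-axis in the box is on the surface; it crosses the z-axis at the gridline z = 0; it crosses the x-axis at the gridline x = 0.
Finally, putting this together gives p.

2*x^3 + 2*y*z^2 + 3*z^2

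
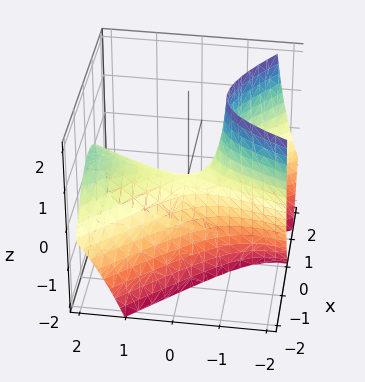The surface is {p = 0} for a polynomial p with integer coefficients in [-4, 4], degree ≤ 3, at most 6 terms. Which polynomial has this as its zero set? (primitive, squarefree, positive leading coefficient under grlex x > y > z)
First, the degree is 2 — no degree-1 surface has this shape.
Next, observable constraints: it meets the z-axis at z = 0 (among the integer gridlines); it crosses the y-axis at the gridline y = 0; it crosses the x-axis at the gridline x = 0.
Finally, solving for integer coefficients yields p as stated.

3*x^2 + 2*x*y - y^2 + 2*y*z + 2*z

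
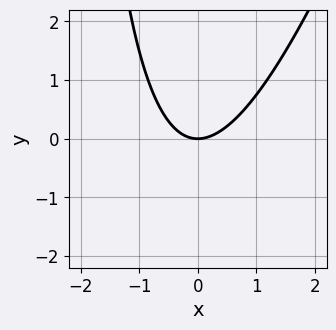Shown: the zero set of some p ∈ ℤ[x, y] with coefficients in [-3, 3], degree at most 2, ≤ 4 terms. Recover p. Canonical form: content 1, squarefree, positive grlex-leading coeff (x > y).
3*x^2 - x*y - 3*y

deg p = 2.
Against the integer gridlines: it crosses the y-axis at the gridline y = 0; it crosses the x-axis at the gridline x = 0.
Solving for integer coefficients yields p as stated.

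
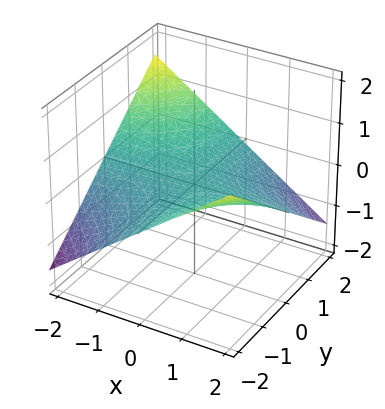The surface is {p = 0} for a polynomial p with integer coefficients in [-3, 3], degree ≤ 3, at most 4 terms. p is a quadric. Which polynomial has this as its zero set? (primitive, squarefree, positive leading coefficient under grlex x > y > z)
First, deg p = 2. A saddle surface; a quadric.
Next, checking where it meets the axes: the visible y-axis segment lies entirely on the surface; it crosses the z-axis at the gridline z = 0; every point of the x-axis in the box is on the surface.
Finally, solving for integer coefficients yields p as stated.

x*y + 3*z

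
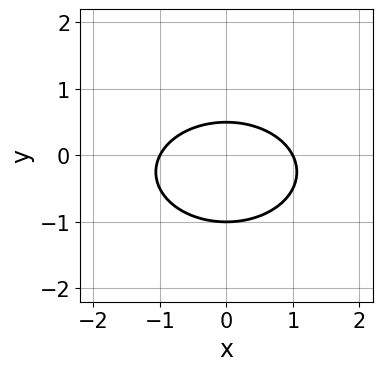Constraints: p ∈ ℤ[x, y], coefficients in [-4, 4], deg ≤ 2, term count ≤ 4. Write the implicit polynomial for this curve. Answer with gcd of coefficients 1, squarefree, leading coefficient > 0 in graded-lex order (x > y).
deg p = 2. A generic line meets the curve in up to 2 points.
Symmetries: it's symmetric under x → −x, forcing even powers of x.
Observable constraints: it crosses the y-axis at the gridline y = -1; the x-axis gridline crossings are at x ∈ {-1, 1}.
Assembling these constraints gives the stated polynomial.

x^2 + 2*y^2 + y - 1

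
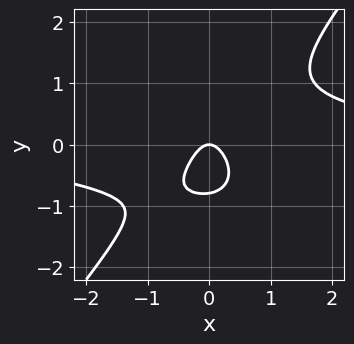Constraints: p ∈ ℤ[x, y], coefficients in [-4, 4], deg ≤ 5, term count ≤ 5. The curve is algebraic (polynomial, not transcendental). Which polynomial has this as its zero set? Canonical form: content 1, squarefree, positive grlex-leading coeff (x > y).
1. The degree is 4 — the shape is more complex than any degree-3 curve.
2. Reading off the gridlines: one y-axis crossing is at y = 0; it meets the x-axis at x = 0 (among the integer gridlines).
3. The integer polynomial consistent with all of this is the stated p.

2*x^3*y + x*y^3 - 2*y^4 - 3*x^2 - y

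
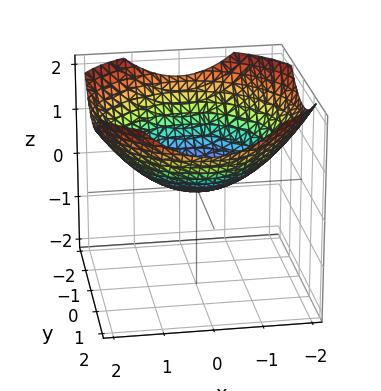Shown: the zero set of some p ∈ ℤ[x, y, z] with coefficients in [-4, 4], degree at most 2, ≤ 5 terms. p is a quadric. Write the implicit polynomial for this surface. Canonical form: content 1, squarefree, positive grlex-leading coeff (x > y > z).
First, deg p = 2.
Next, symmetry: the z-axis is an axis of rotation, so x and y enter only as x² + y².
Then, checking where it meets the axes: it crosses the x-axis at the gridline x = 0; a circular section at z = 1 has radius between 1 and 2; one z-axis crossing is at z = 0; it crosses the y-axis at the gridline y = 0.
Finally, putting this together gives p.

x^2 + y^2 - 3*z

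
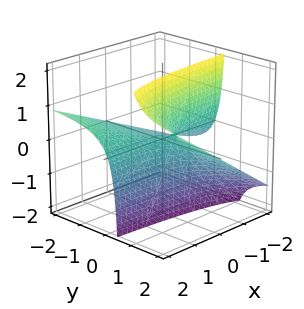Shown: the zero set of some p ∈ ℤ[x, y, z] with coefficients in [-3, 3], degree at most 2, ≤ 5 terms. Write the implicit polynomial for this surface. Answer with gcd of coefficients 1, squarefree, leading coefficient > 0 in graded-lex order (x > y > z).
x*y - 2*y*z + z

First, deg p = 2.
Next, observable constraints: the visible y-axis segment lies entirely on the surface; one z-axis crossing is at z = 0; every point of the x-axis in the box is on the surface.
Finally, the integer polynomial consistent with all of this is the stated p.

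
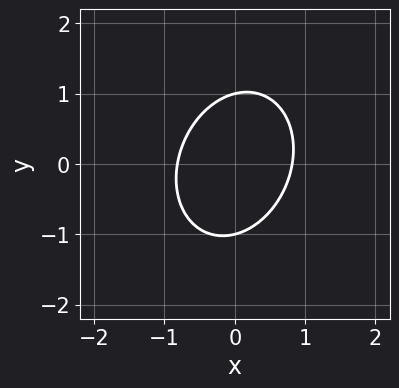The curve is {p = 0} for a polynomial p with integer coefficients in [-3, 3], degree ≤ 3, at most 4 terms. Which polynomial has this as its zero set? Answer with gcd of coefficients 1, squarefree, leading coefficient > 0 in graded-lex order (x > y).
Degree: the shape is more complex than any degree-1 curve, so deg p = 2.
Observable constraints: the y-axis gridline crossings are at y ∈ {-1, 1}.
Putting this together gives p.

3*x^2 - x*y + 2*y^2 - 2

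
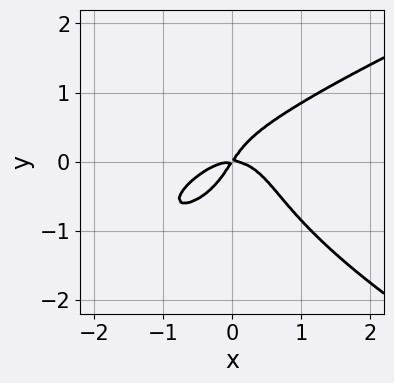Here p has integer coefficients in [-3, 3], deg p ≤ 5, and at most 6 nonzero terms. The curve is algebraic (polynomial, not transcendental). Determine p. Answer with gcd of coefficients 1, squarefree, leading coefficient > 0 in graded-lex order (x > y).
3*y^4 - 3*x^3 + 3*x^2*y - 3*x*y + 2*y^2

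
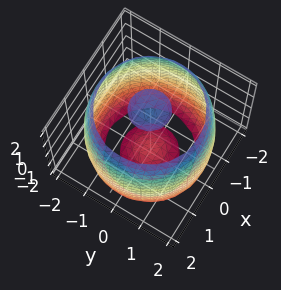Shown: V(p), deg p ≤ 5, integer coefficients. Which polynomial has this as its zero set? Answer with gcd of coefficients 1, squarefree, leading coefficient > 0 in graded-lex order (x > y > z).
x^4 + 2*x^2*y^2 + y^4 - 3*x^2 - 3*y^2 + z^2 - 3

There are 3 components. Treating them together as one polynomial.
deg p = 4. The shape is more complex than any degree-3 surface.
Symmetries: the surface is invariant under rotation about z: p = q(x² + y², z).
Against the integer gridlines: a circular section at z = 1 has radius between 1 and 2.
Putting this together gives p.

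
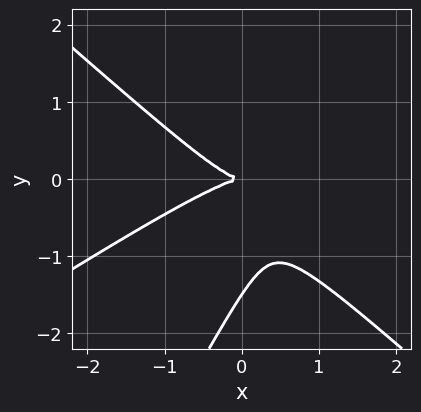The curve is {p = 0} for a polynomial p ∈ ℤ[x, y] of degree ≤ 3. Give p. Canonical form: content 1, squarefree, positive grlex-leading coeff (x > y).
(a) Degree: the shape is more complex than any degree-2 curve, so deg p = 3.
(b) From the visible intercepts: it meets the x-axis at x = 0 (among the integer gridlines); it crosses the y-axis at the gridline y = 0.
(c) Fitting integer coefficients to these (and the overall shape) gives p.

2*x^3 - 2*x^2*y - 3*x*y^2 + 2*y^3 + 3*y^2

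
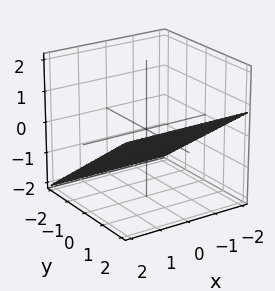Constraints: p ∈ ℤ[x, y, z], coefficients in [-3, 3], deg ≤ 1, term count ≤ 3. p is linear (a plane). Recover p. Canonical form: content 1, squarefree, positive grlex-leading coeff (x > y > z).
The degree is 1 — the surface is flat (a plane).
Observable constraints: the surface avoids every integer x-axis point in the box; it crosses the y-axis at the gridline y = 1.
Solving for integer coefficients yields p as stated.

2*y - 3*z - 2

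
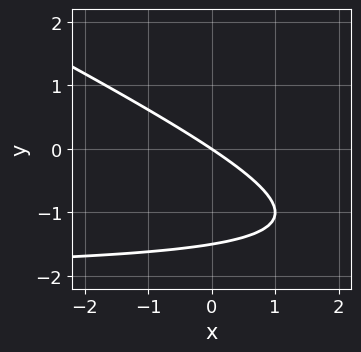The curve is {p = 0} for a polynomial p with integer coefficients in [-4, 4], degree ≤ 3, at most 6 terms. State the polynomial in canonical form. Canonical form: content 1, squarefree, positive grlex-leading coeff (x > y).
1. deg p = 2.
2. Observable constraints: it crosses the x-axis at the gridline x = 0; one y-axis crossing is at y = 0.
3. Solving for integer coefficients yields p as stated.

x*y + 2*y^2 + 2*x + 3*y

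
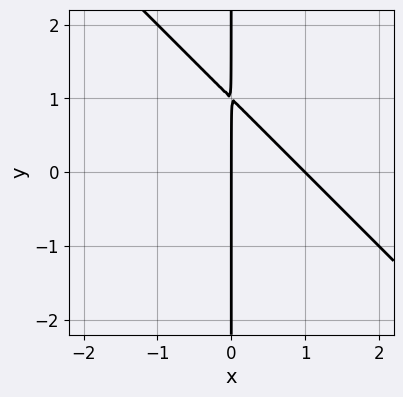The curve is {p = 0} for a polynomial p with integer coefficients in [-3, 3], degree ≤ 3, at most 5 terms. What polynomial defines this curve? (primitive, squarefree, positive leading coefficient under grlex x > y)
deg p = 2. No degree-1 curve has this shape.
Against the integer gridlines: the x-axis gridline crossings are at x ∈ {0, 1}; the visible y-axis segment lies entirely on the curve.
Fitting integer coefficients to these (and the overall shape) gives p.

x^2 + x*y - x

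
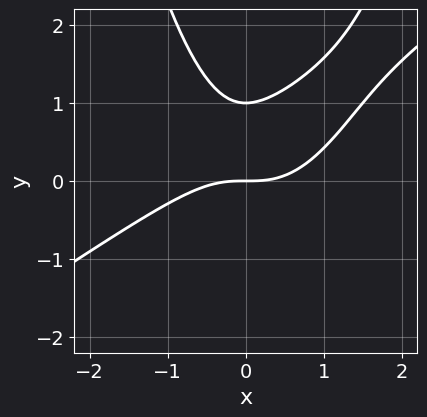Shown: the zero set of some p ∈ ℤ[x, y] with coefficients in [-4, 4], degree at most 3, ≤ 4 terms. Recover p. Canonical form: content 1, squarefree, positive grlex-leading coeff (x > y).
2*x^3 - 3*x^2*y + 3*y^2 - 3*y

1. The degree is 3 — the shape is more complex than any degree-2 curve.
2. From the axis intercepts and sections: among the integer gridlines, it crosses the y-axis at y ∈ {0, 1}; it crosses the x-axis at the gridline x = 0.
3. Solving for integer coefficients yields p as stated.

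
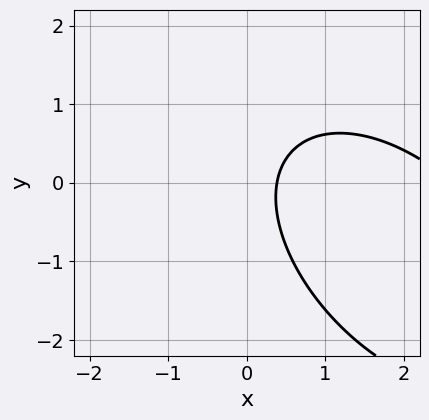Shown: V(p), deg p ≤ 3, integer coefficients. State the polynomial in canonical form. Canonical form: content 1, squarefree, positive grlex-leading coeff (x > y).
x^2 + x*y + y^2 - 3*x + 1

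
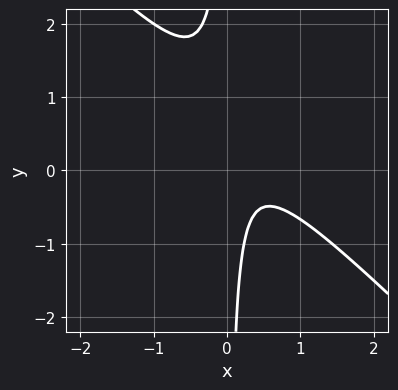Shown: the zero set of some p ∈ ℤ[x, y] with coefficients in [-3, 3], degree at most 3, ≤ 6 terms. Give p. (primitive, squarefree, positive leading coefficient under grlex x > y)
(a) Degree: the shape is more complex than any degree-1 curve, so deg p = 2.
(b) Reading off the gridlines: the curve avoids every integer y-axis point in the box; it misses every integer gridline on the x-axis.
(c) Solving for integer coefficients yields p as stated.

3*x^2 + 3*x*y - 2*x + 1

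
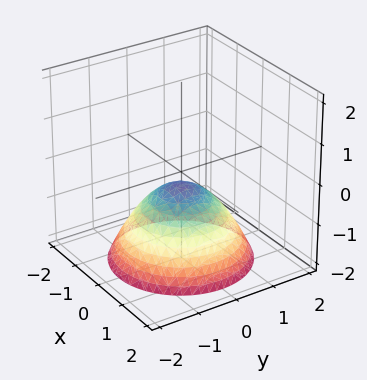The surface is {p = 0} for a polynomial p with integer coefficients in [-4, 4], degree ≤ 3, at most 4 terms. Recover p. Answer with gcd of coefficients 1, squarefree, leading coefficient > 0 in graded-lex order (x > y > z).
Degree: no degree-1 surface has this shape, so deg p = 2.
Symmetry: every cross-section ⟂ z is a circle, so x, y appear only via x² + y².
Observable constraints: the surface avoids every integer x-axis point in the box; a circular section at z = -1 has radius exactly 1.
The integer polynomial consistent with all of this is the stated p.

2*x^2 + 2*y^2 + 3*z + 1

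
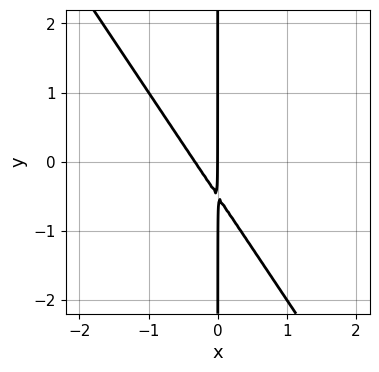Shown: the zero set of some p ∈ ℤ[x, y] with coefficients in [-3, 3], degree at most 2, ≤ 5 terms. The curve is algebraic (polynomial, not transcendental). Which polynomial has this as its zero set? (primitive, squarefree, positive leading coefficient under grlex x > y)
3*x^2 + 2*x*y + x

First, the degree is 2 — a generic line meets the curve in up to 2 points.
Then, from the visible intercepts: one x-axis crossing is at x = 0; the visible y-axis segment lies entirely on the curve.
Finally, putting this together gives p.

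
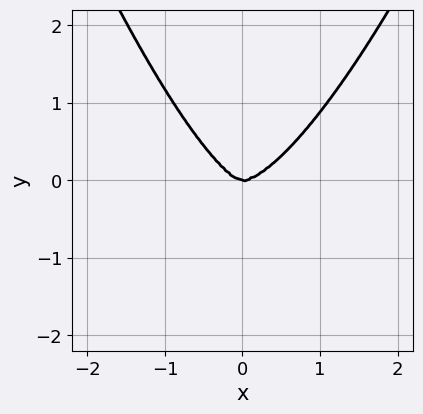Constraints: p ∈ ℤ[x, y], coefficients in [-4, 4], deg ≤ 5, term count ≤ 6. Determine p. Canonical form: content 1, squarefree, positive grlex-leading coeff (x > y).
3*x^4 - x^2*y - x*y^2 - 2*y^3

1. Degree: a generic line meets the curve in up to 4 points, so deg p = 4.
2. Reading off the gridlines: it meets the x-axis at x = 0 (among the integer gridlines); it crosses the y-axis at the gridline y = 0.
3. Together with the visible shape, these determine p as stated.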